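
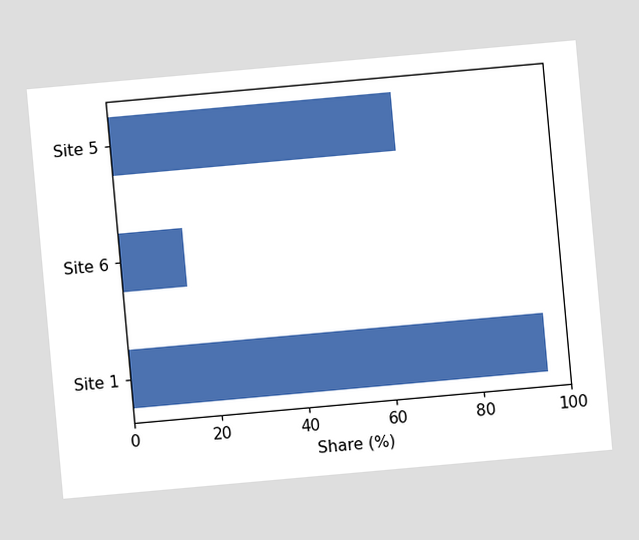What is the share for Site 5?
The chart is tilted about 5° counter-clockwise. Reading along the chart's x-axis, the Site 5 bar reaches 65%.

65%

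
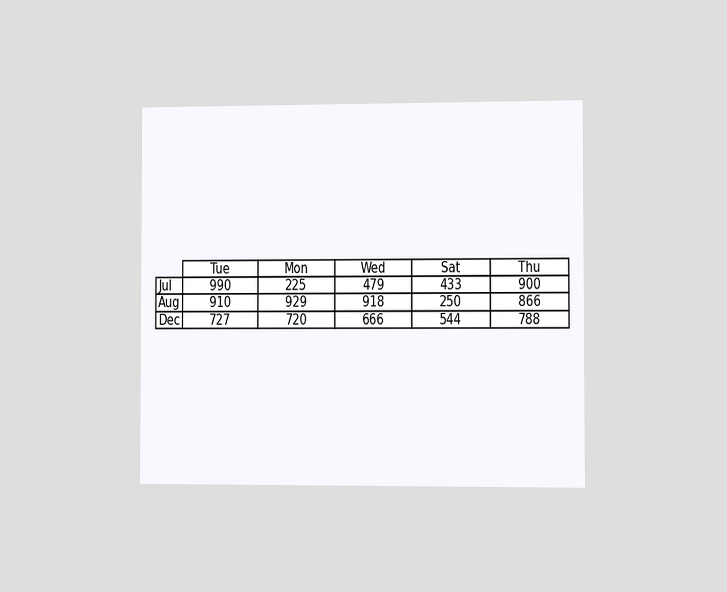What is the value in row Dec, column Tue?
The chart is viewed slightly from the right. The (Dec, Tue) cell reads 727.

727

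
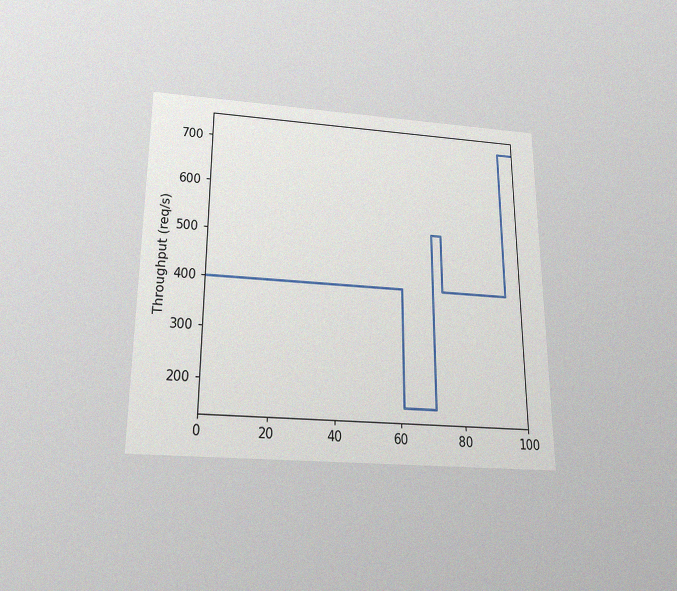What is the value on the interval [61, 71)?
160req/s

The chart is viewed slightly from below, with some photo noise. On [61, 71) the step sits at 160req/s.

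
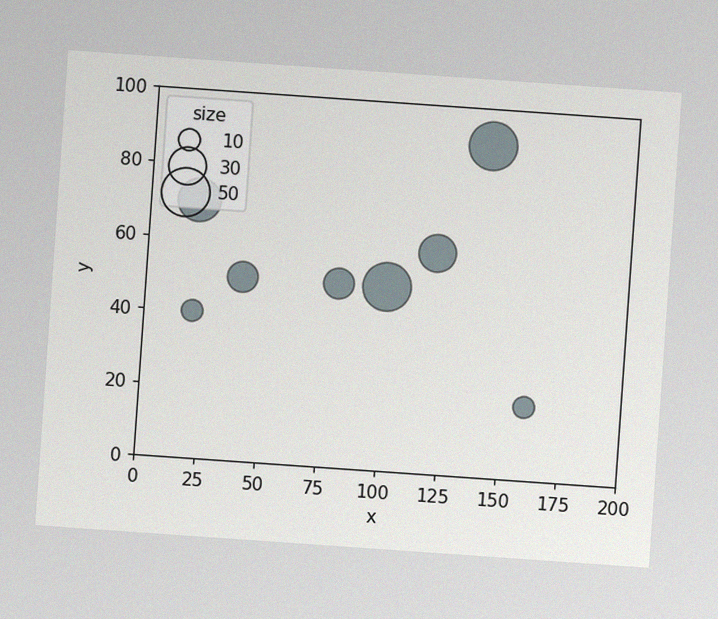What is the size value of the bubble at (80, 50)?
20

The chart is tilted about 4° clockwise, with some photo noise. Matching the bubble at (80, 50) against the size legend gives 20.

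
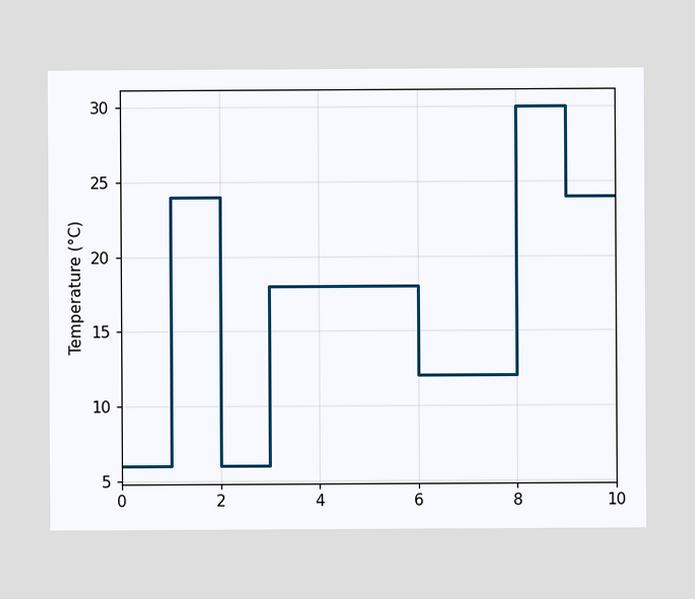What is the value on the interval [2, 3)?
On [2, 3) the step sits at 6°C.

6°C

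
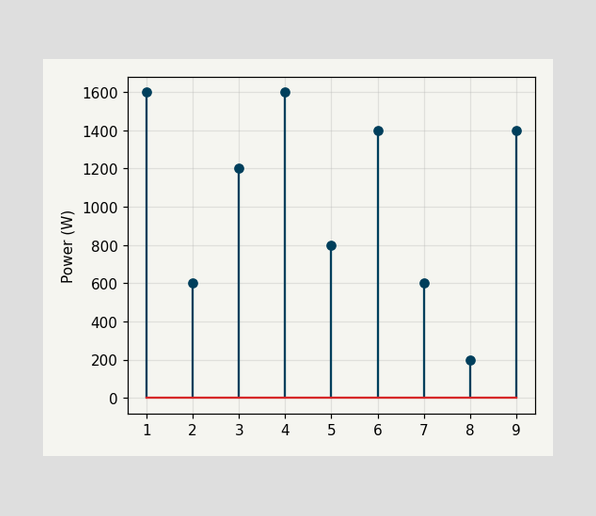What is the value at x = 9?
The stem at x=9 reaches 1400W.

1400W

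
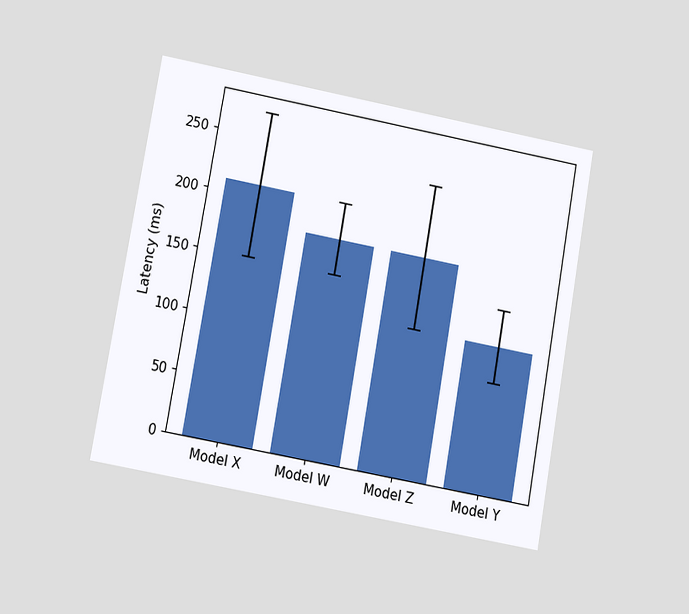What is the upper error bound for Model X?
270ms

The chart is tilted about 10° clockwise and viewed at a slight angle. The Model X bar's upper whisker reaches 270ms.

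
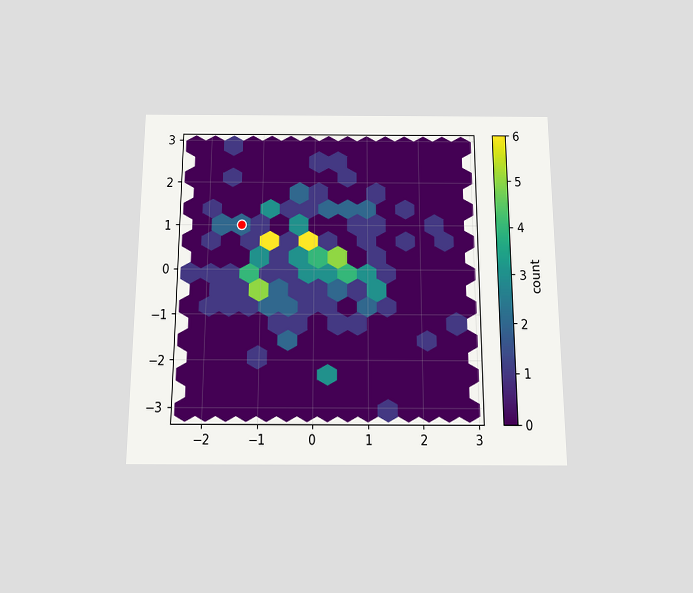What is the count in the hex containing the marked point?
2

The chart is viewed slightly from below. The marked hex reads 2 on the colorbar.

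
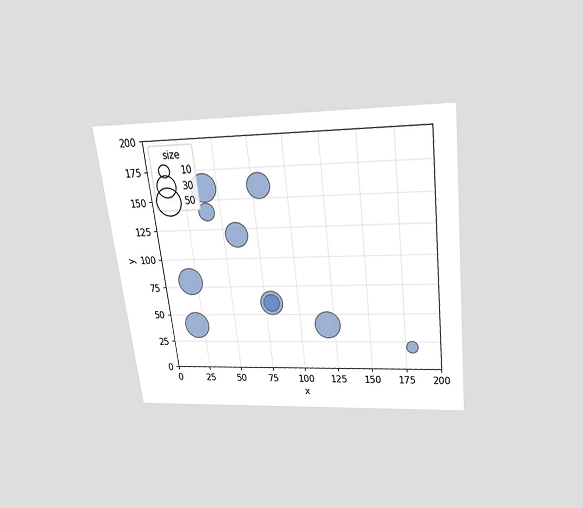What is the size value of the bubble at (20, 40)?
50

The chart is tilted about 7° counter-clockwise and viewed slightly from above. Matching the bubble at (20, 40) against the size legend gives 50.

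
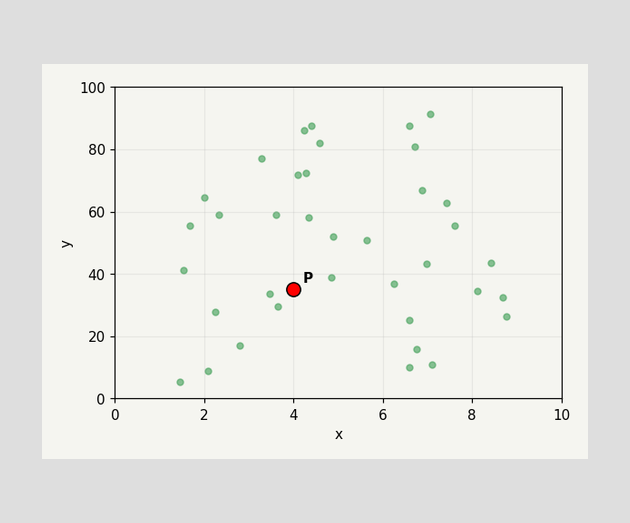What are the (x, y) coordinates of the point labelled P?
Following the gridlines from P to each axis, P sits at (4, 35).

(4, 35)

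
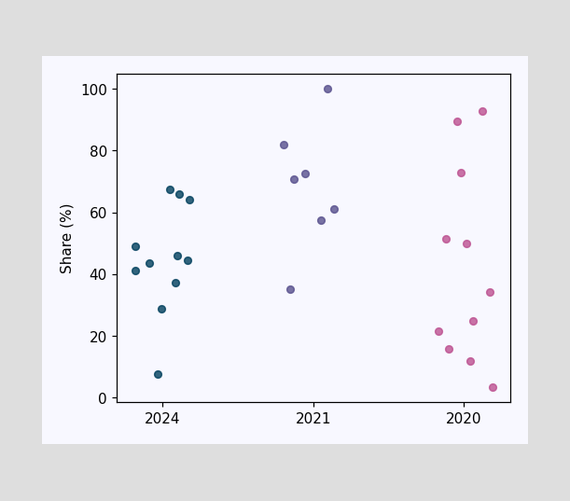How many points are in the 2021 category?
7

Counting the markers in the 2021 column gives 7.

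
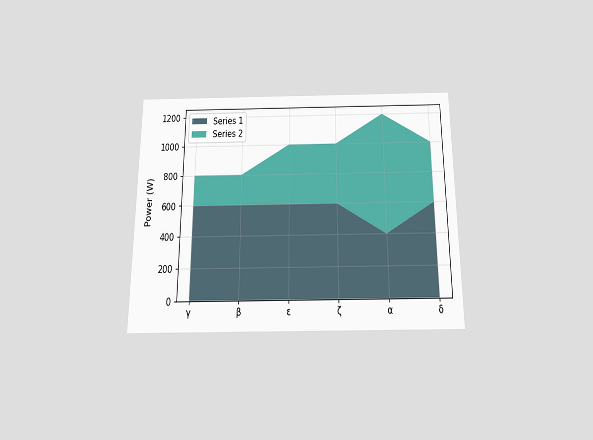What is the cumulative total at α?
The chart is viewed slightly from below. The stacked total at α reaches 1200W.

1200W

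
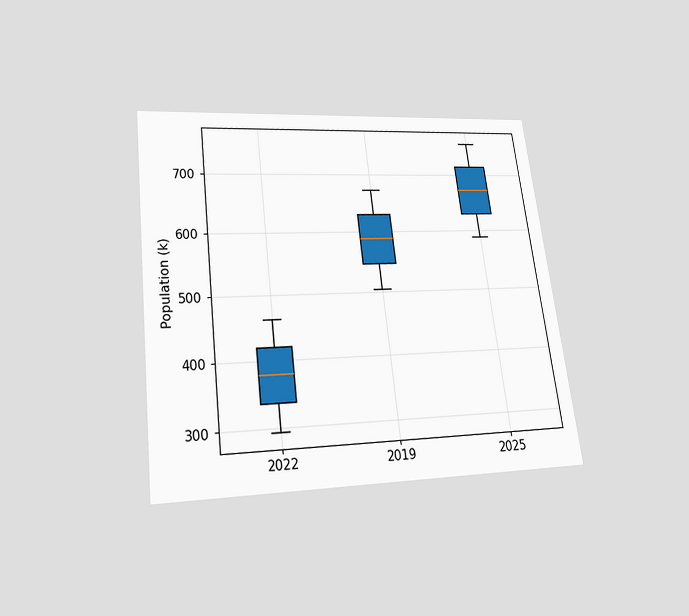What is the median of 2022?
The chart is tilted about 7° counter-clockwise and viewed slightly from below. The median line in the 2022 box sits at 378k.

378k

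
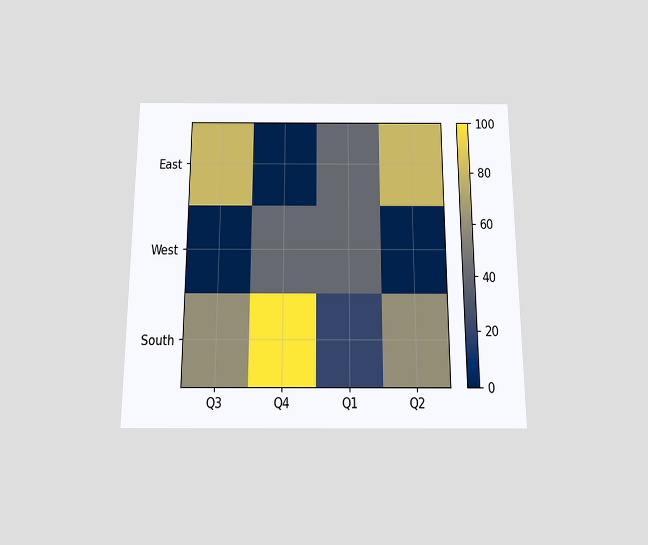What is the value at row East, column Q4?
The chart is viewed slightly from below. Matching cell (East, Q4) against the colorbar gives 0.

0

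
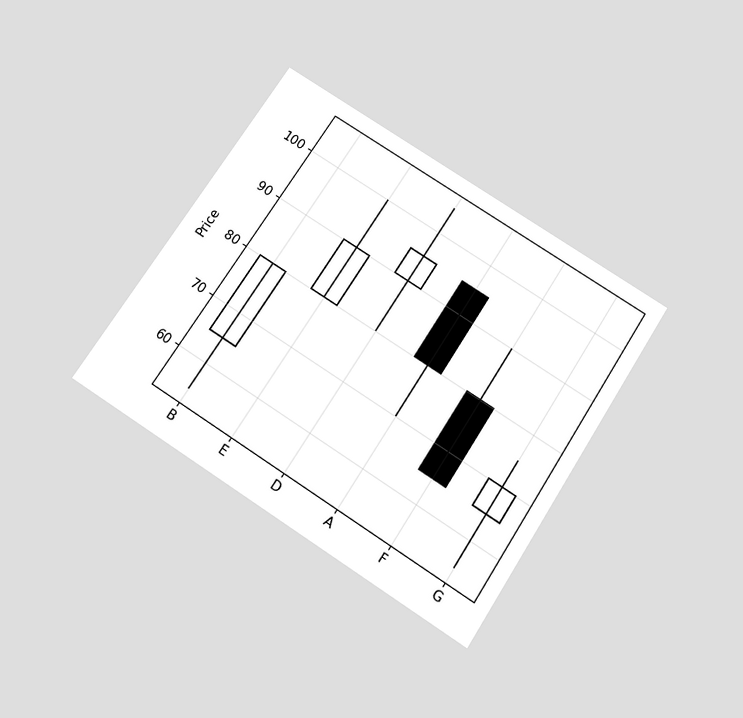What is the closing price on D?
The chart is tilted about 33° clockwise and viewed slightly from below. The D candle closes at 95.

95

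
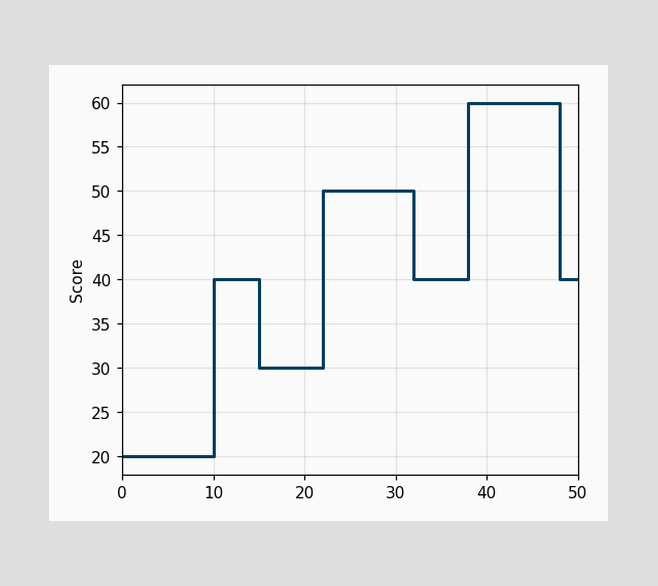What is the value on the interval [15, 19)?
On [15, 19) the step sits at 30.

30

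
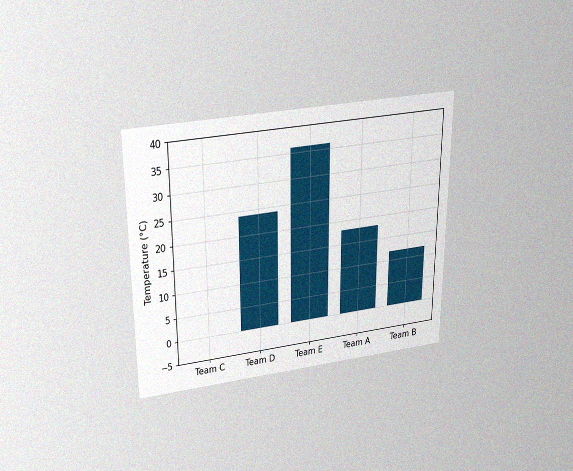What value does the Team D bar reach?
24°C

The chart is viewed slightly from above, with some photo noise. Reading along the chart's y-axis, the Team D bar reaches 24°C.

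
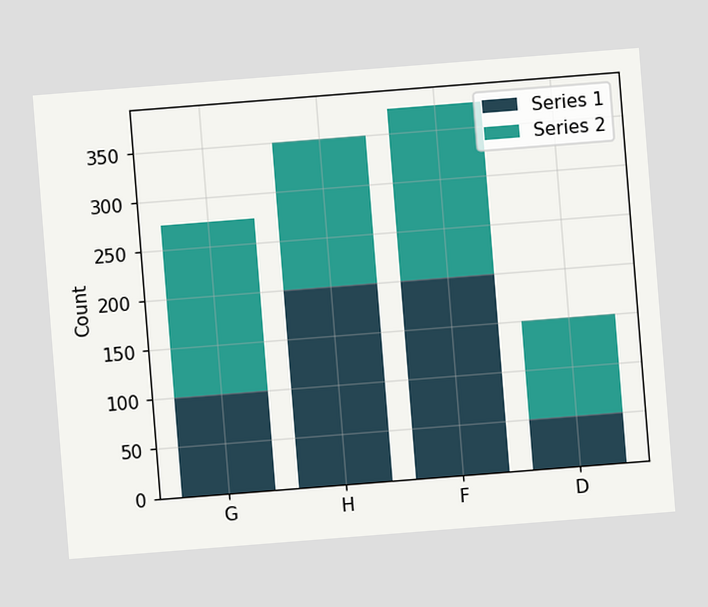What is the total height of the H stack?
The chart is tilted about 4° counter-clockwise. The H stack's top reaches 350 on the y-axis.

350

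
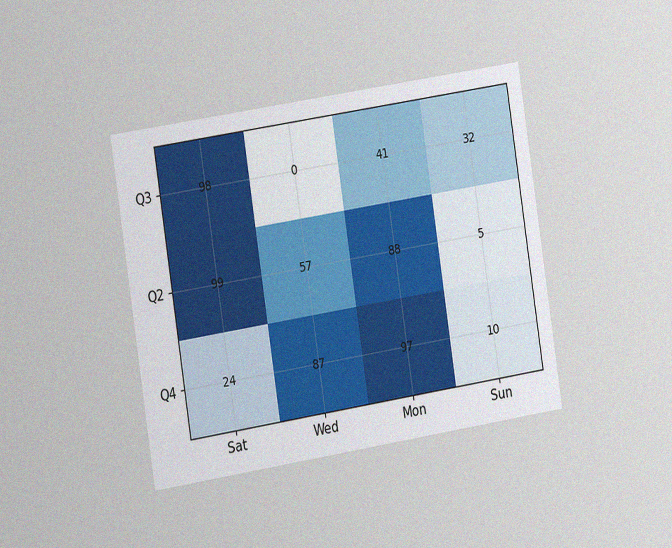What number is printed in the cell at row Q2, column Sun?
5

The chart is tilted about 9° counter-clockwise and viewed slightly from the left, with some photo noise. The (Q2, Sun) cell reads 5.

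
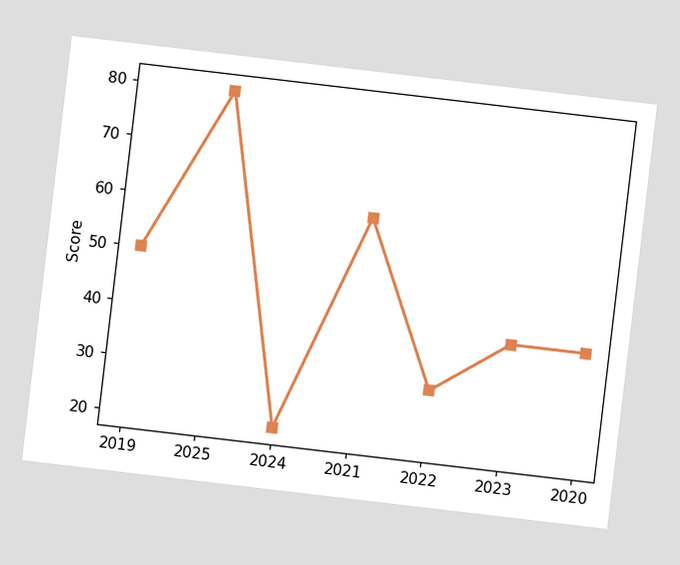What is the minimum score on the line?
20

The chart is tilted about 7° clockwise. The lowest point is at 2024, and reading across to the y-axis gives 20.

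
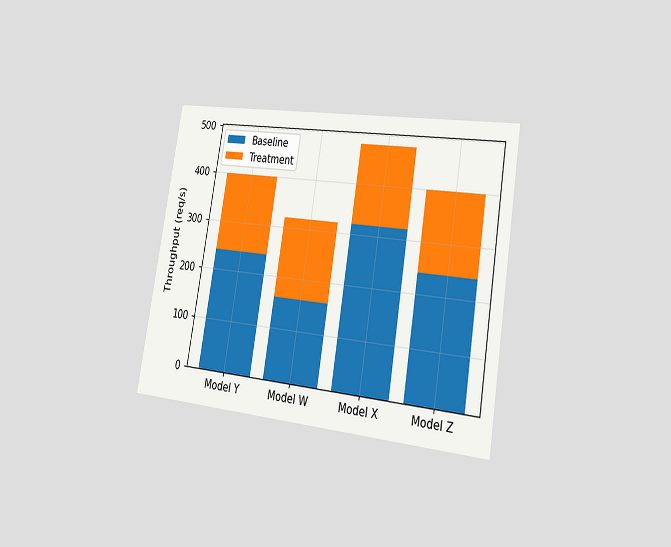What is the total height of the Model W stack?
320req/s

The chart is tilted about 9° clockwise and viewed slightly from the right. The Model W stack's top reaches 320req/s on the y-axis.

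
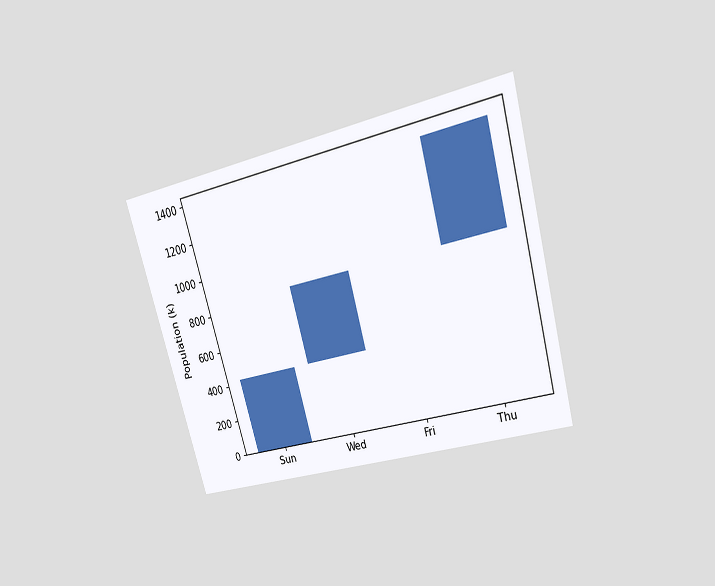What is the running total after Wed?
The chart is tilted about 16° counter-clockwise and viewed at a slight angle. After Wed the running total reaches 848k.

848k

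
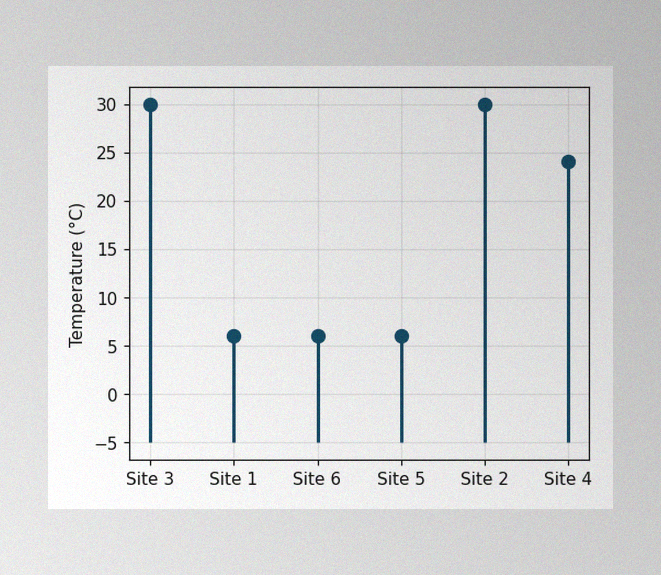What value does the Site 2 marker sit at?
The image has some photo noise and uneven lighting. The Site 2 marker sits at 30°C.

30°C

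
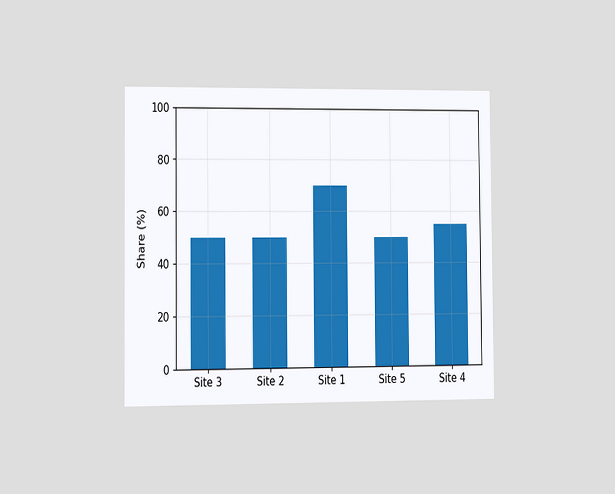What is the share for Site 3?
50%

The chart is viewed slightly from the left. Reading along the chart's y-axis, the Site 3 bar reaches 50%.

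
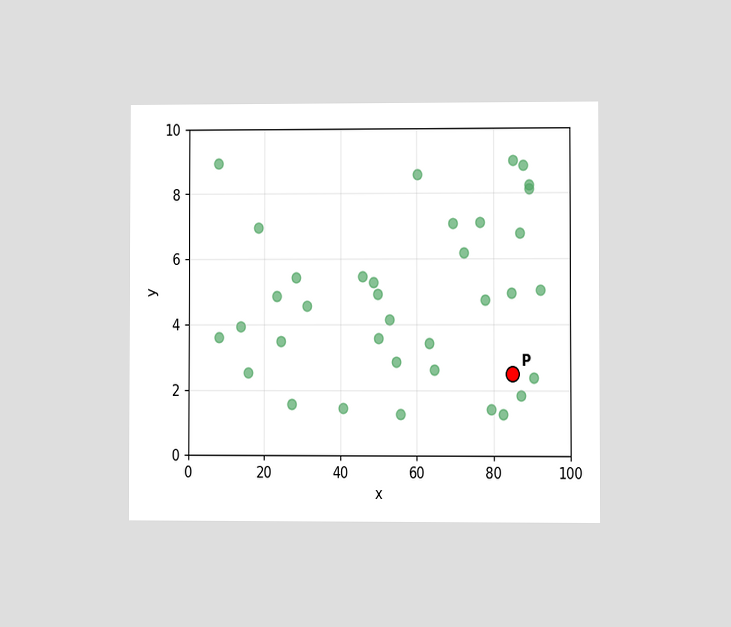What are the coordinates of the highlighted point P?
(85, 2.5)

The chart is viewed at a slight angle. Following the gridlines from P to each axis, P sits at (85, 2.5).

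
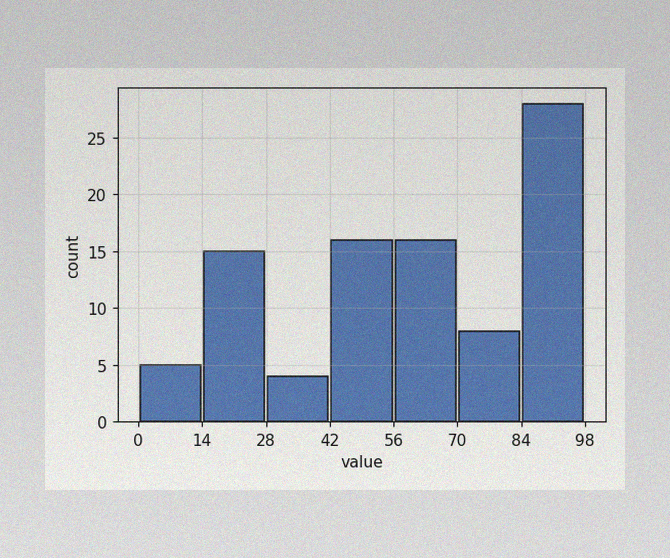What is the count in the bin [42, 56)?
16

The image has some photo noise and uneven lighting. The [42, 56) bin has height 16.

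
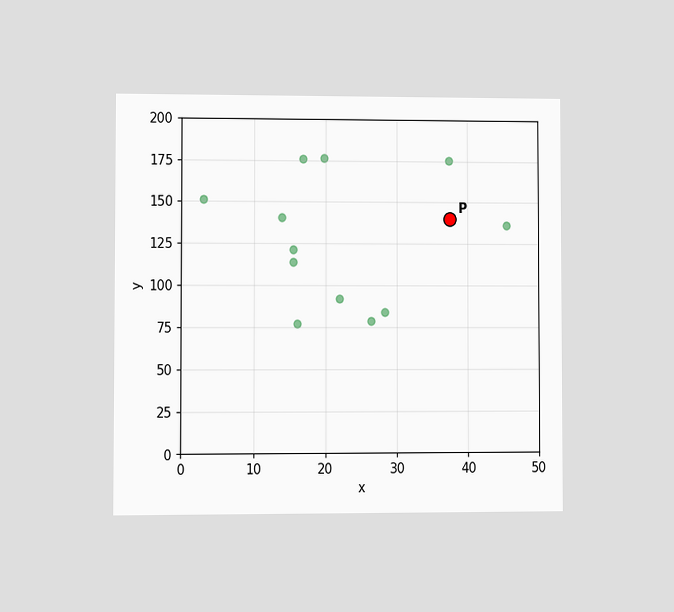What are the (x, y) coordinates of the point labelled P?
The chart is viewed at a slight angle. Following the gridlines from P to each axis, P sits at (37.5, 140).

(37.5, 140)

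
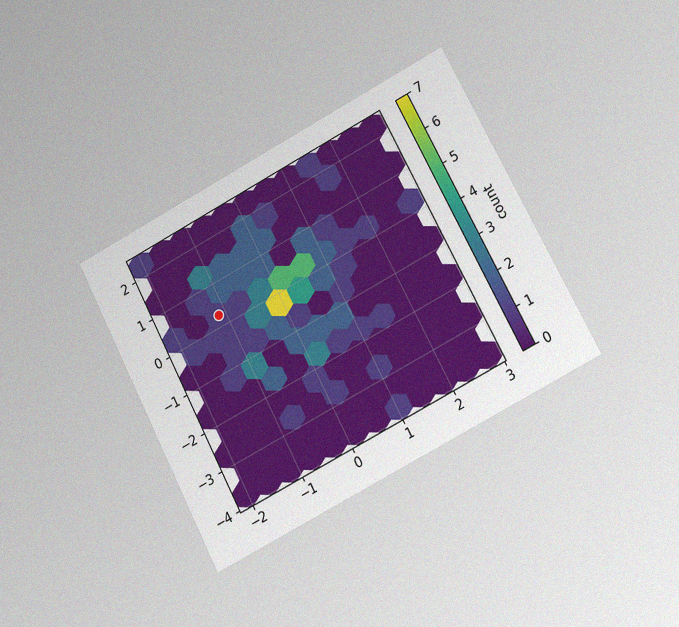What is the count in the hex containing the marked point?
The chart is tilted about 28° counter-clockwise and viewed at a slight angle, with some photo noise. The marked hex reads 1 on the colorbar.

1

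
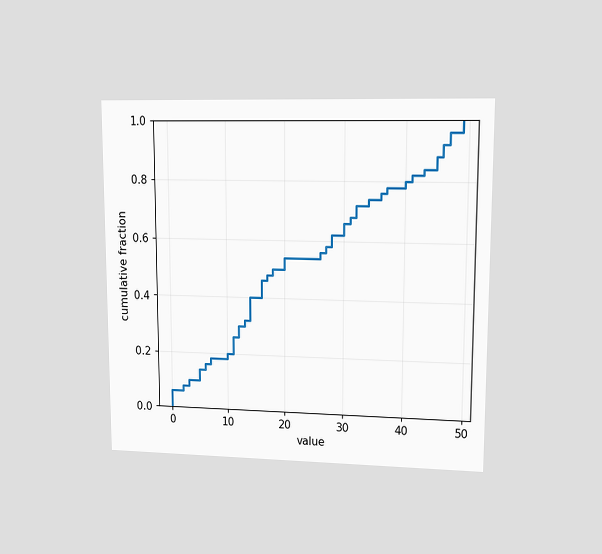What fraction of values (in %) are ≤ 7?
The chart is viewed at a slight angle. At x=7 the ECDF step is at 18%.

18%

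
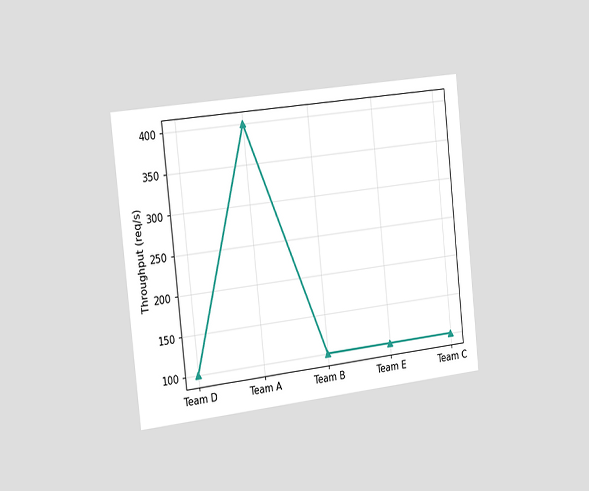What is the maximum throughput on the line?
The chart is tilted about 6° counter-clockwise and viewed slightly from the left. The highest point is at Team A, and reading across to the y-axis gives 400req/s.

400req/s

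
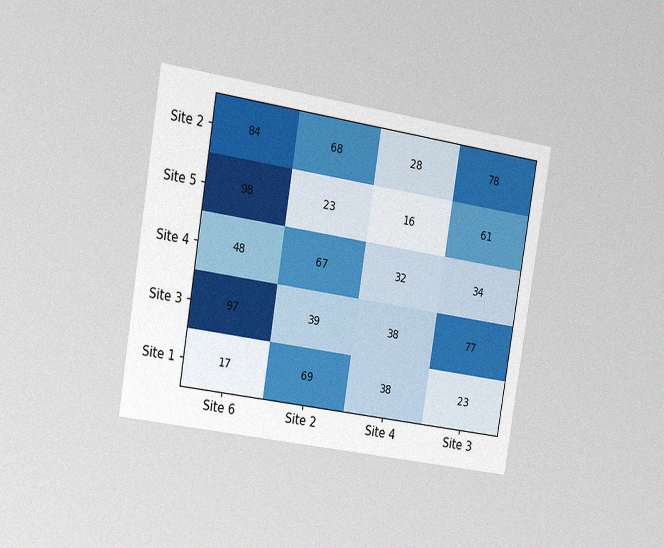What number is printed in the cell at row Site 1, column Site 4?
The chart is tilted about 9° clockwise and viewed slightly from the left, with some photo noise. The (Site 1, Site 4) cell reads 38.

38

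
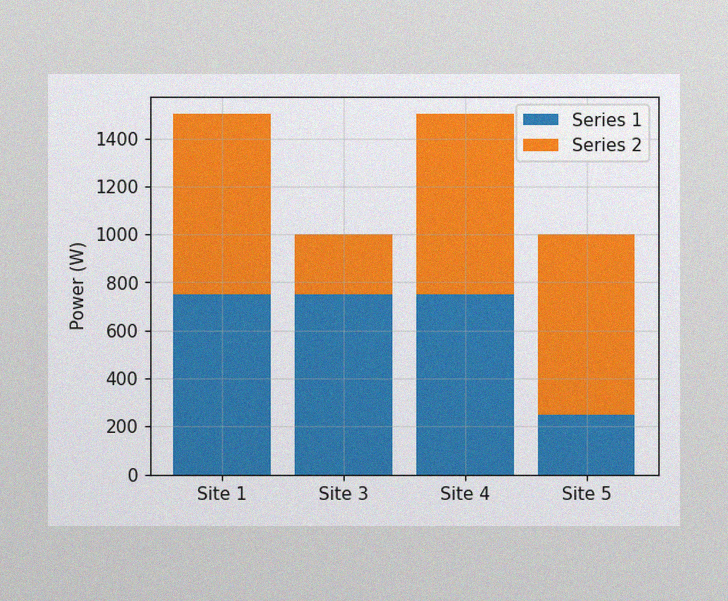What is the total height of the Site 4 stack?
The image has some photo noise and uneven lighting. The Site 4 stack's top reaches 1500W on the y-axis.

1500W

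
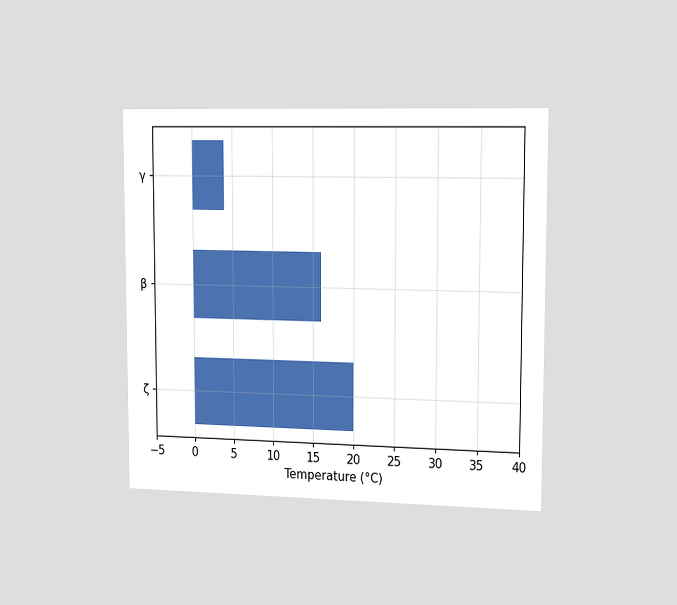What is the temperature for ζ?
The chart is viewed slightly from the right. Reading along the chart's x-axis, the ζ bar reaches 20°C.

20°C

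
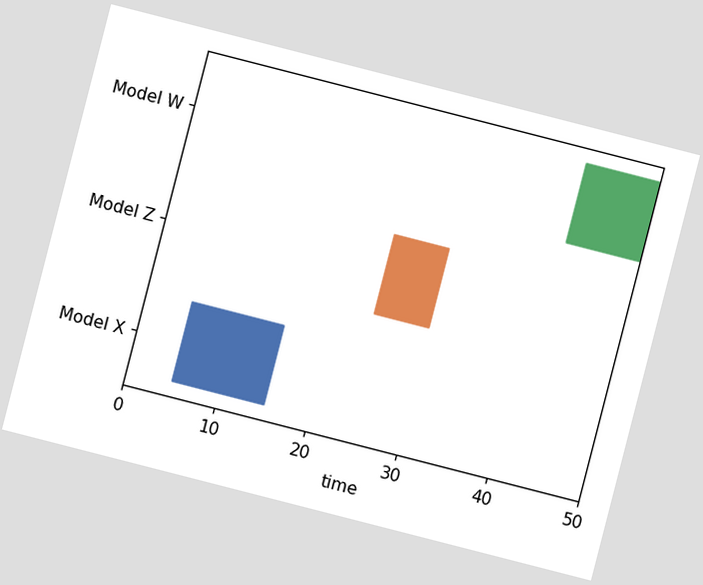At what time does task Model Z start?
24

The chart is tilted about 14° clockwise. The Model Z bar begins at t=24.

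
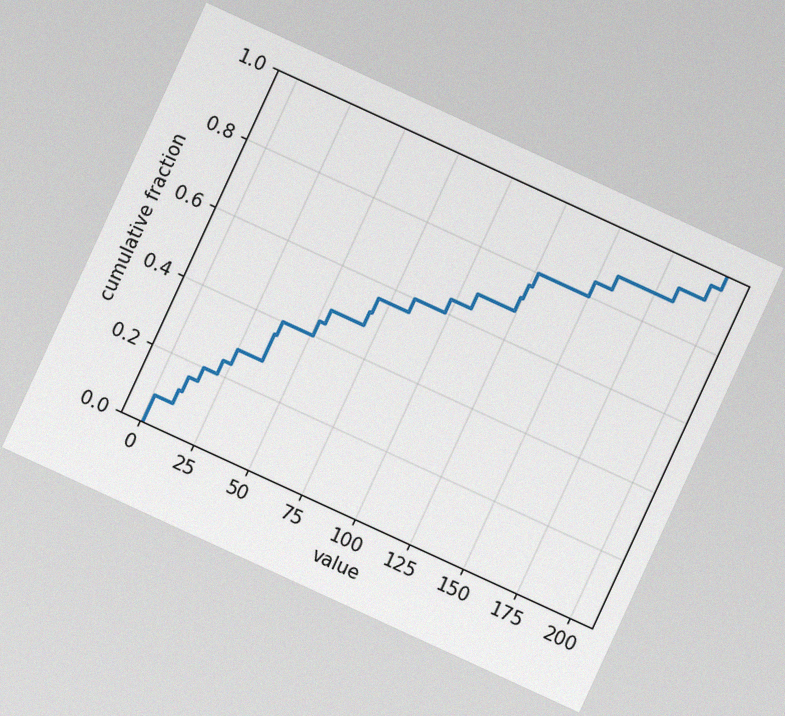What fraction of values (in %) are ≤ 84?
60%

The chart is tilted about 25° clockwise, with some photo noise. At x=84 the ECDF step is at 60%.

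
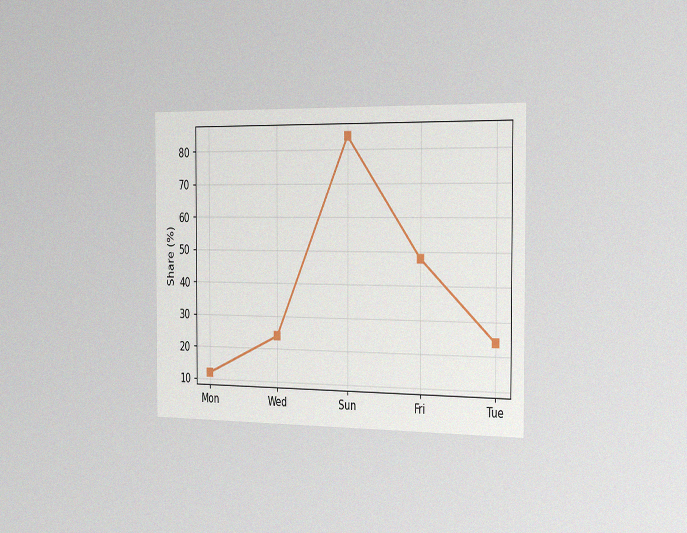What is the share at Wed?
The chart is viewed slightly from the right, with some photo noise. At Wed, the line is at 24%.

24%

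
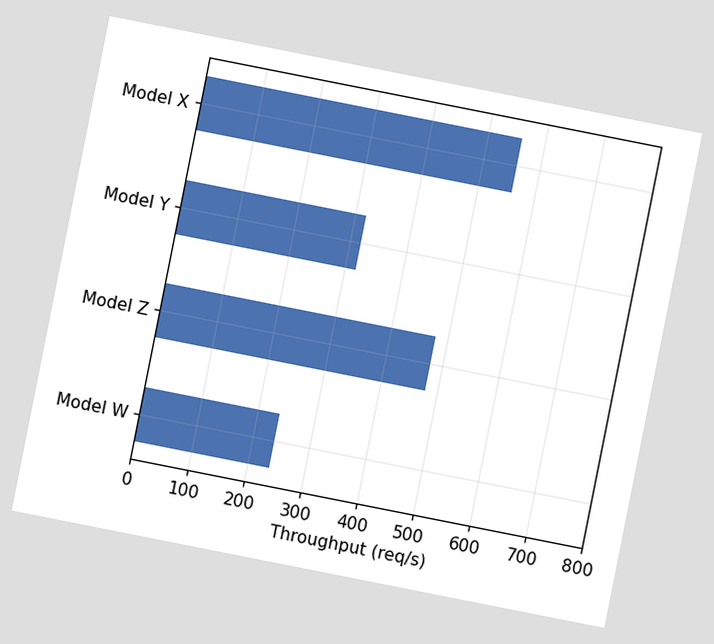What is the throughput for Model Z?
480req/s

The chart is tilted about 11° clockwise. Reading along the chart's x-axis, the Model Z bar reaches 480req/s.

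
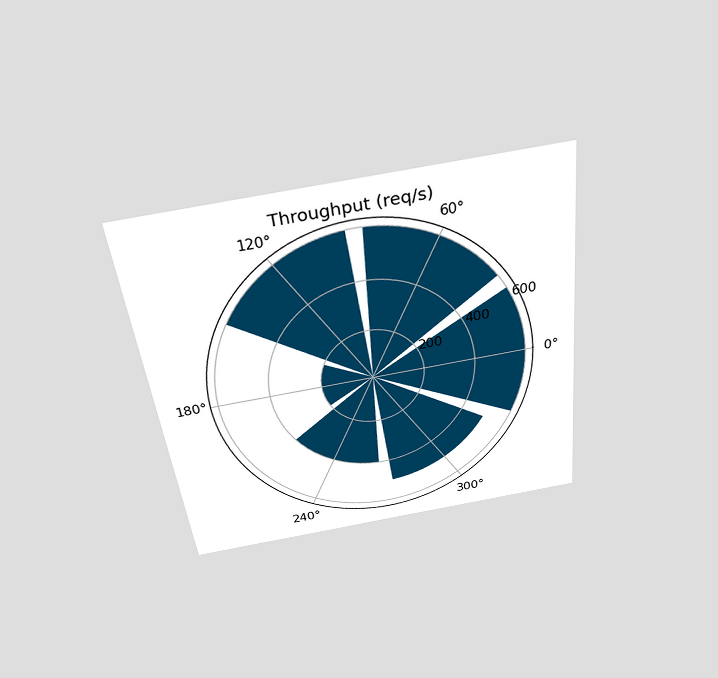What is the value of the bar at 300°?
The chart is tilted about 7° counter-clockwise and viewed slightly from above. The bar at 300° reaches 500req/s on the radial axis.

500req/s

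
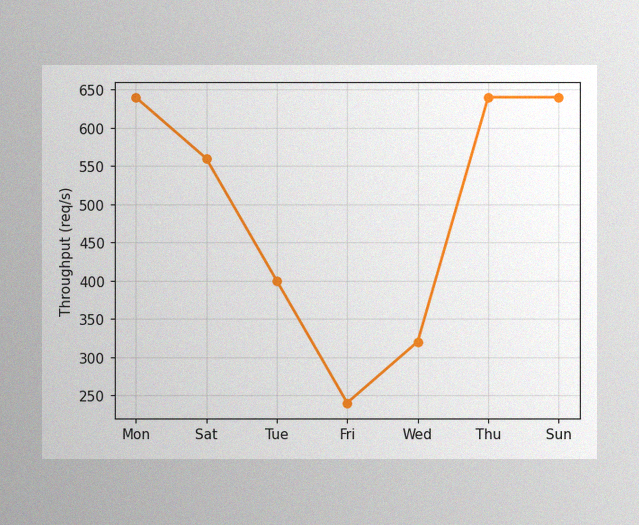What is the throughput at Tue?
The image has some photo noise and uneven lighting. At Tue, the line is at 400req/s.

400req/s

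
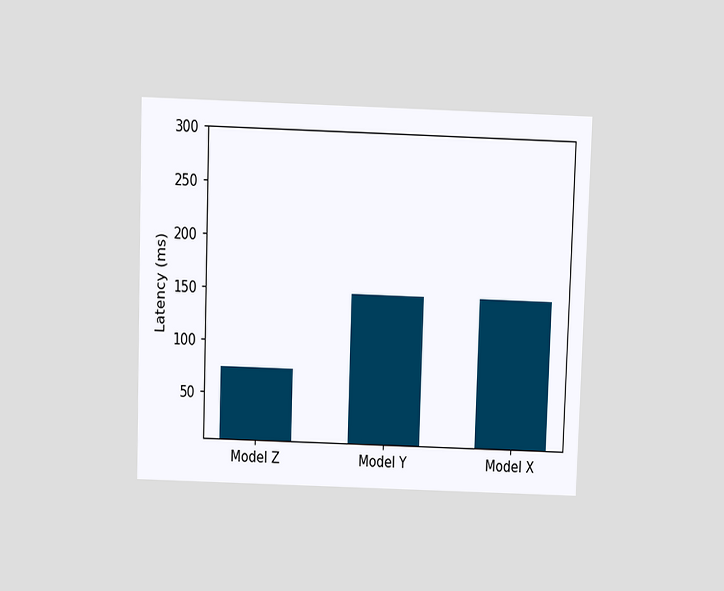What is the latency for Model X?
148ms

The chart is viewed slightly from above. Reading along the chart's y-axis, the Model X bar reaches 148ms.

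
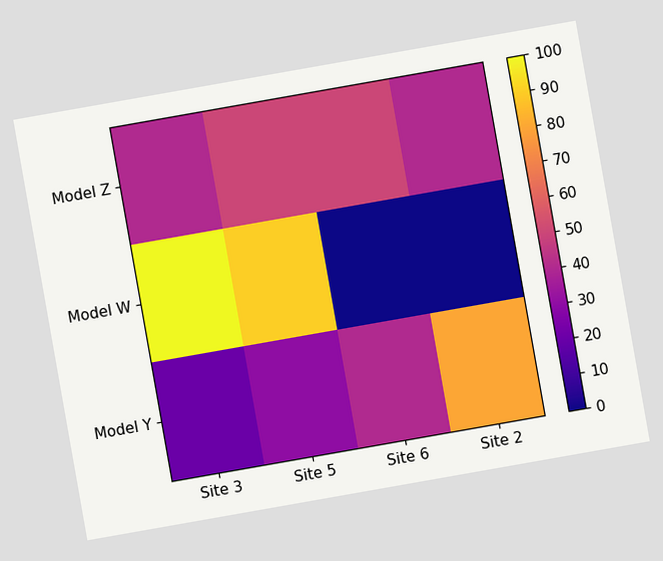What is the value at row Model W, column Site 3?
100

The chart is tilted about 10° counter-clockwise. Matching cell (Model W, Site 3) against the colorbar gives 100.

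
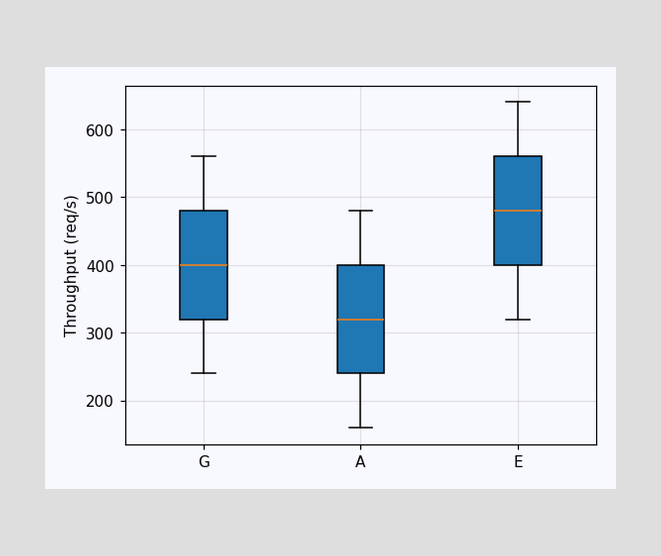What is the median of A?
320req/s

The median line in the A box sits at 320req/s.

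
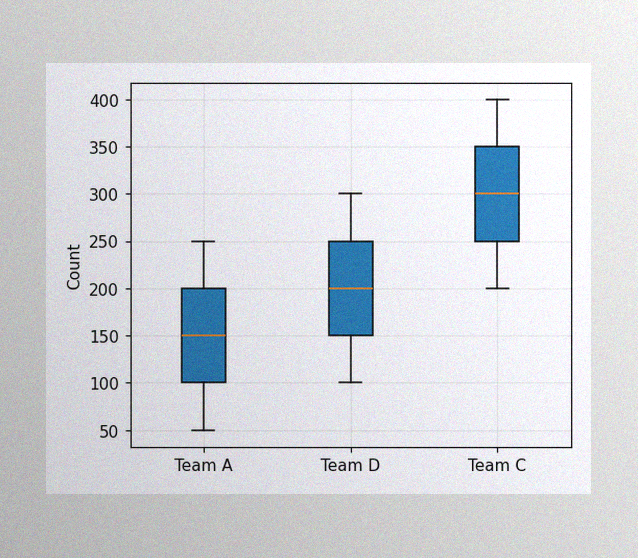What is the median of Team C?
300

The image has some photo noise and uneven lighting. The median line in the Team C box sits at 300.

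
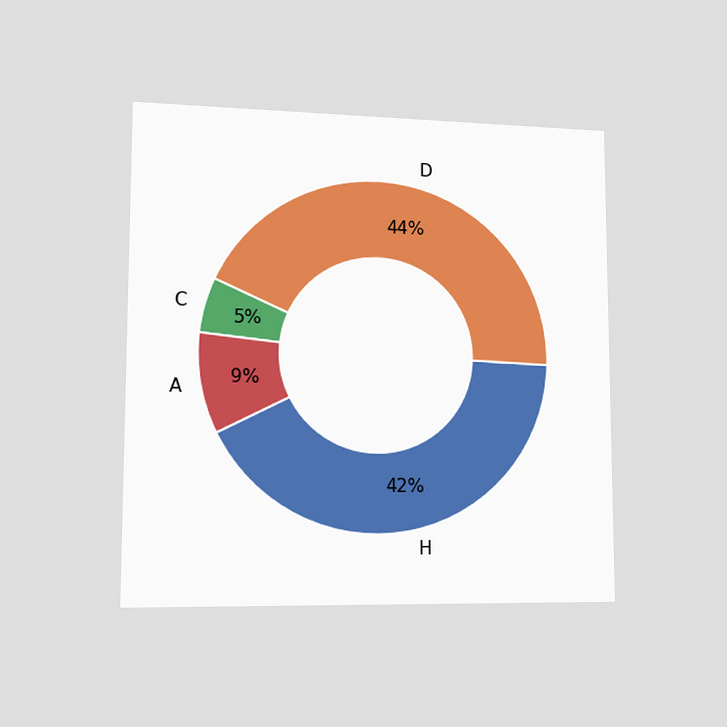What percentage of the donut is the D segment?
44%

The chart is viewed slightly from the left. The D segment takes up 44% of the ring.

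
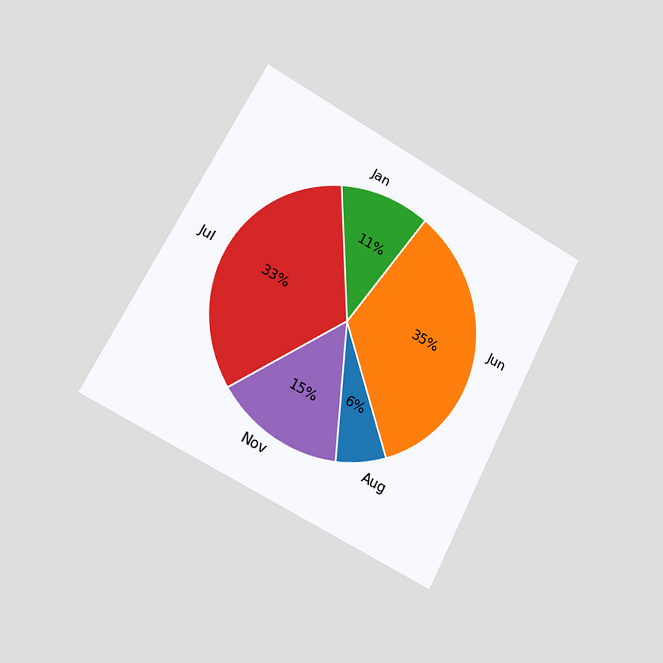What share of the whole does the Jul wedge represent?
33%

The chart is tilted about 27° clockwise and viewed slightly from the left. The Jul slice takes up 33% of the pie.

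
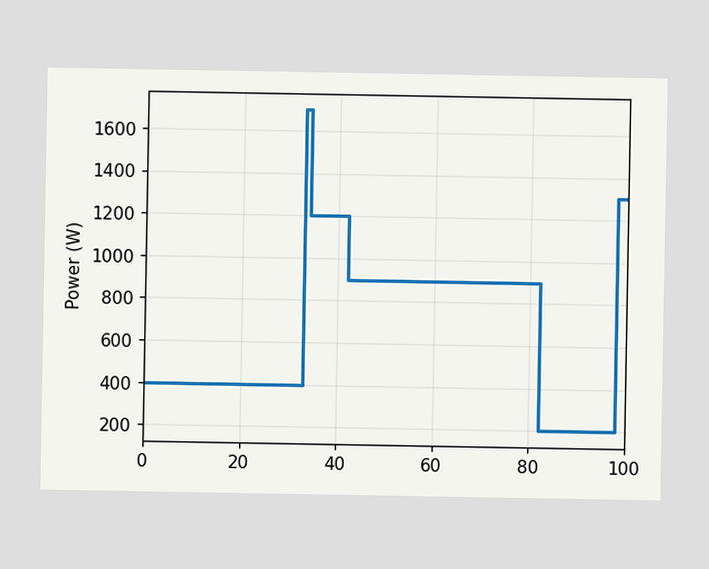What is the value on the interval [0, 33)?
400W

On [0, 33) the step sits at 400W.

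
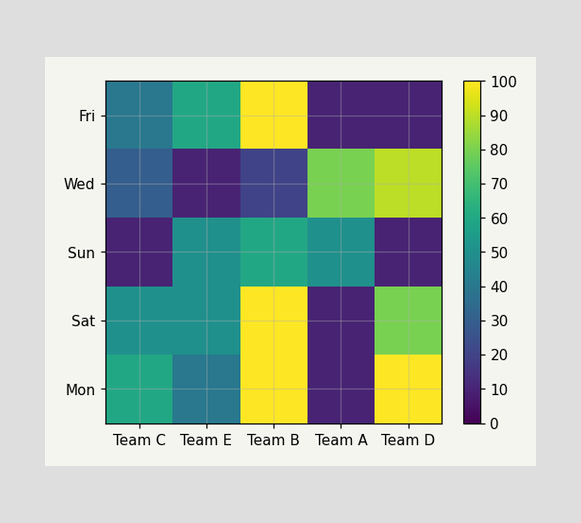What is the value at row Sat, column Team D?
80

Matching cell (Sat, Team D) against the colorbar gives 80.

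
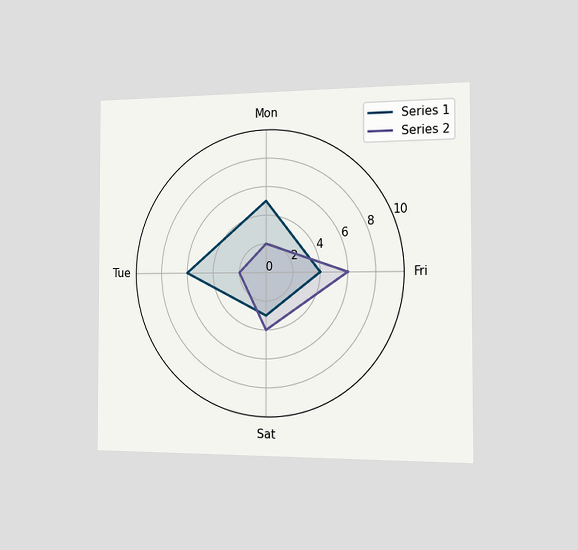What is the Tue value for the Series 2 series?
The chart is viewed slightly from the right. On the Tue axis, Series 2 reaches 2.

2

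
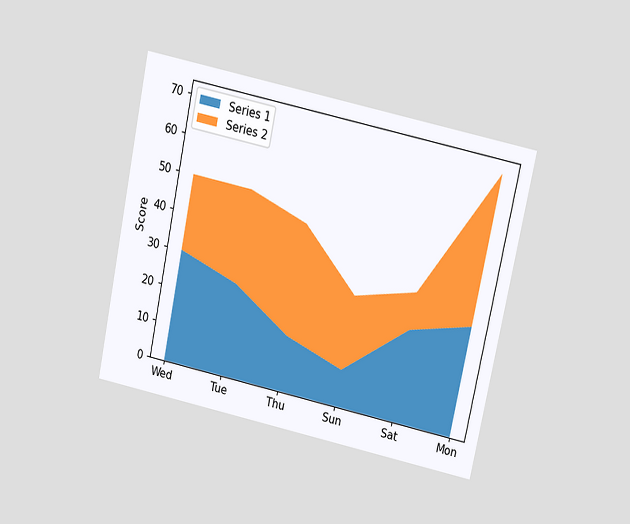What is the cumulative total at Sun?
The chart is tilted about 12° clockwise and viewed slightly from above. The stacked total at Sun reaches 30.

30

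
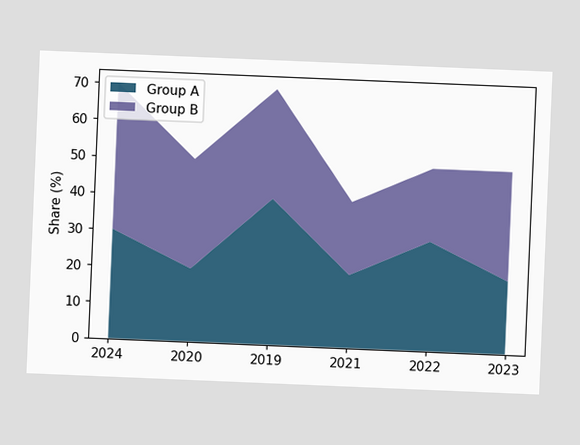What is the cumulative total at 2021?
The chart is tilted about 2° clockwise. The stacked total at 2021 reaches 40%.

40%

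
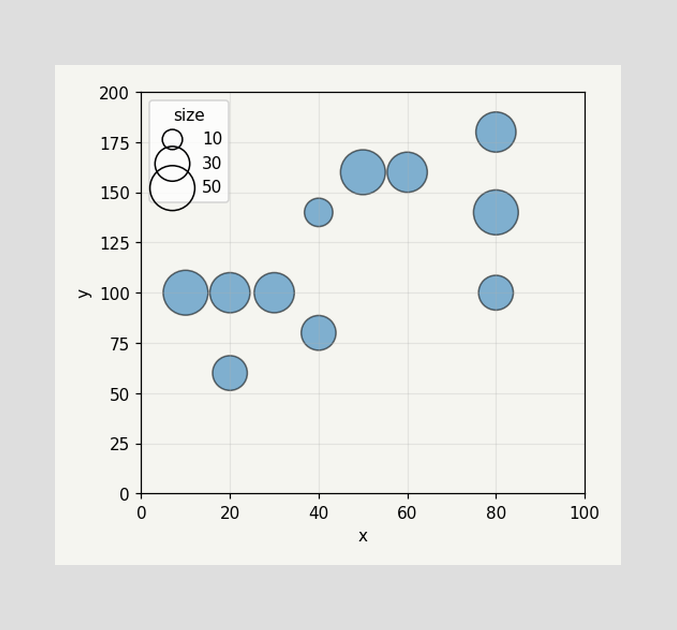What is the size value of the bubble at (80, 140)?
Matching the bubble at (80, 140) against the size legend gives 50.

50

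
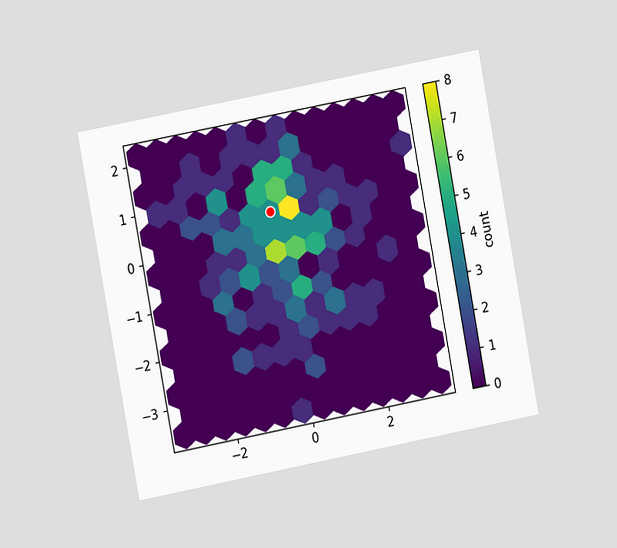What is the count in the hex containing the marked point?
The chart is tilted about 11° counter-clockwise and viewed at a slight angle. The marked hex reads 4 on the colorbar.

4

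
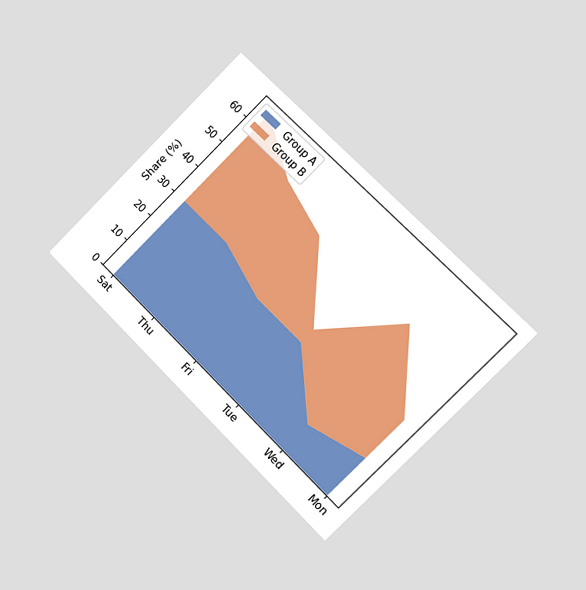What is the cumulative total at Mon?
The chart is tilted about 45° clockwise and viewed slightly from the right. The stacked total at Mon reaches 30%.

30%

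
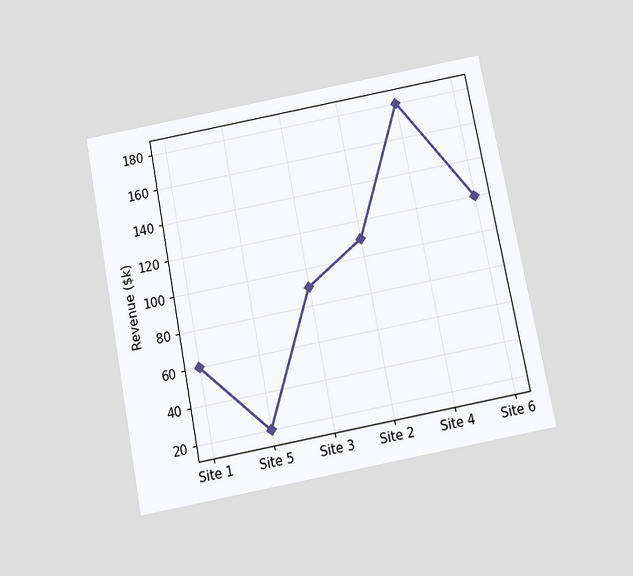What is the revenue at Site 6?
$120k

The chart is tilted about 11° counter-clockwise and viewed slightly from below. At Site 6, the line is at $120k.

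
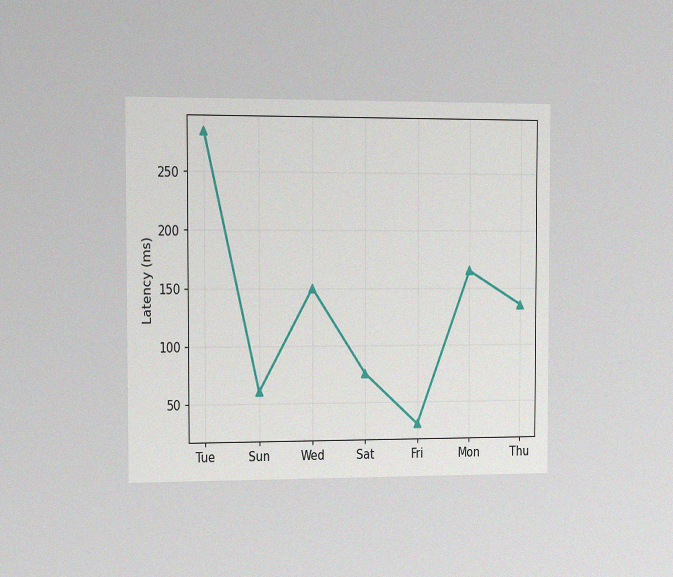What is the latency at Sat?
75ms

The chart is viewed at a slight angle, with some photo noise. At Sat, the line is at 75ms.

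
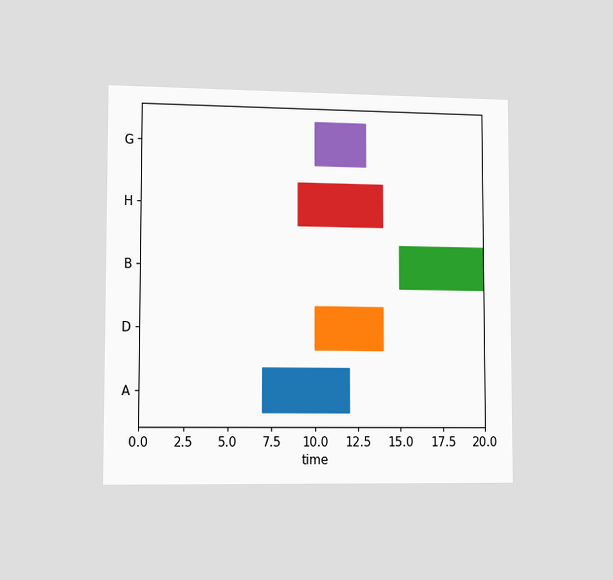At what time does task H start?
The chart is viewed slightly from the left. The H bar begins at t=9.

9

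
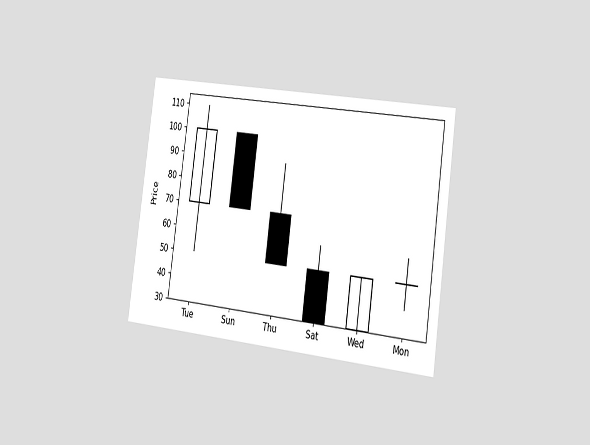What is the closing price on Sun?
The chart is tilted about 8° clockwise and viewed slightly from the right. The Sun candle closes at 70.

70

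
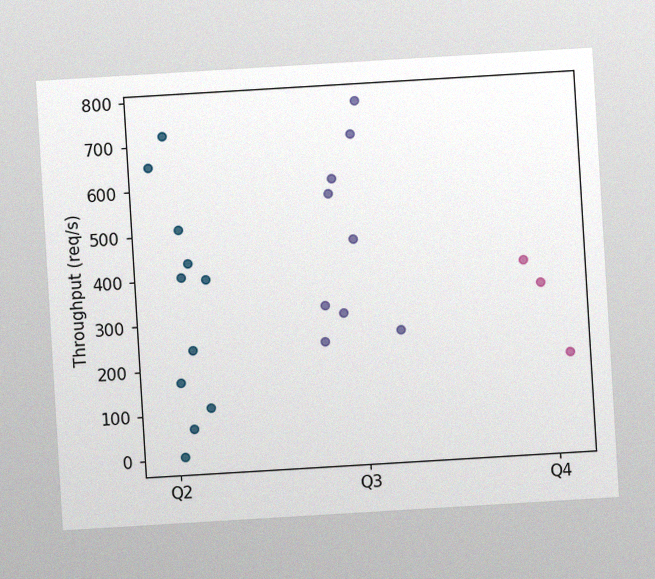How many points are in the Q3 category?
9

The chart is tilted about 3° counter-clockwise, with some photo noise. Counting the markers in the Q3 column gives 9.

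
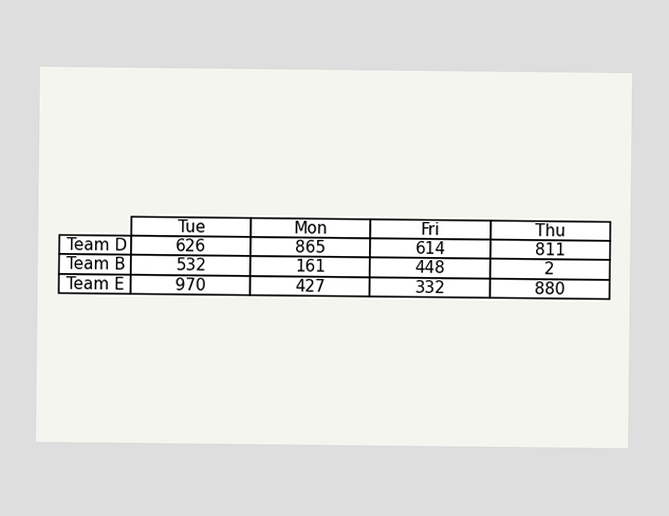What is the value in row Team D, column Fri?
614

The (Team D, Fri) cell reads 614.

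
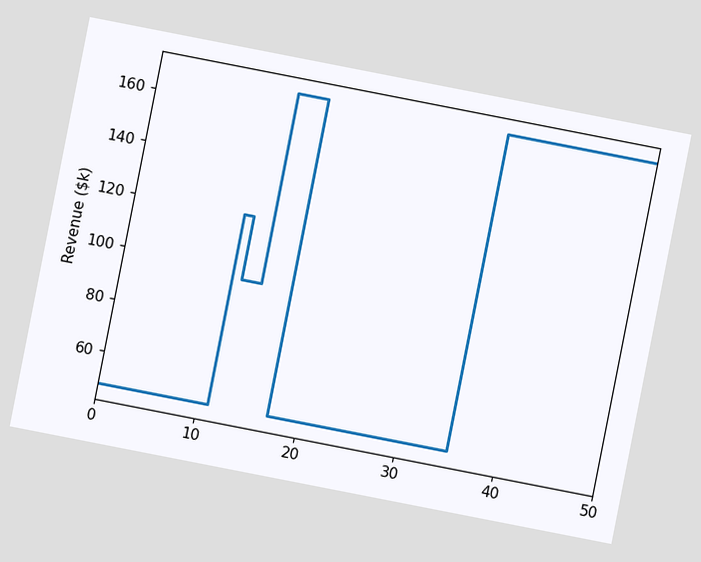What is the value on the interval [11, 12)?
$120k

The chart is tilted about 11° clockwise. On [11, 12) the step sits at $120k.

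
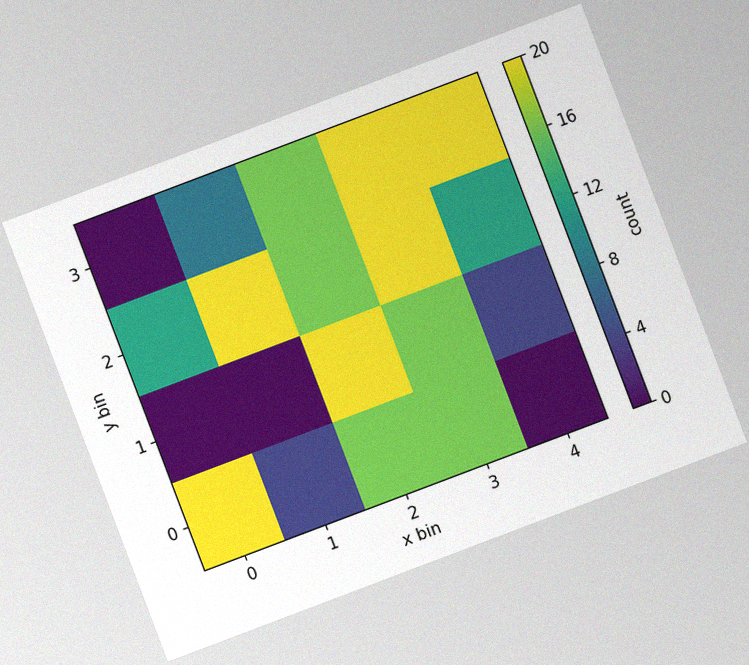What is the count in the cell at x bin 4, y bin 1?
The chart is tilted about 21° counter-clockwise, with some photo noise. Matching the cell (4, 1) against the colorbar gives 4.

4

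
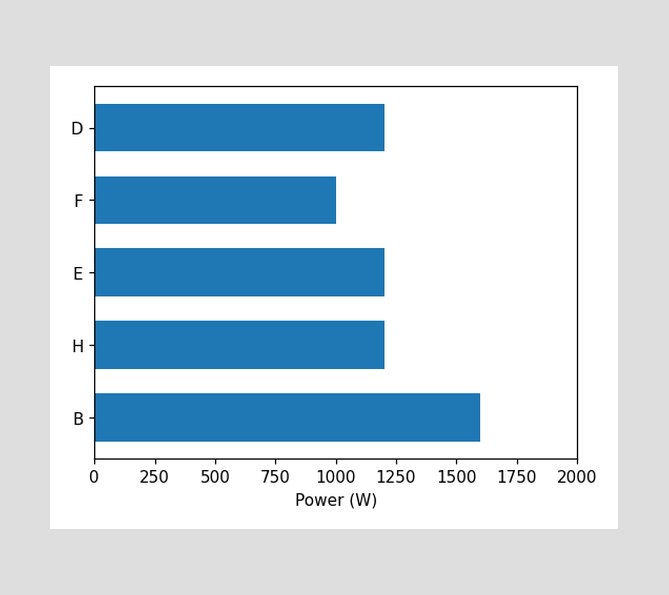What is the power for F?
1000W

Reading along the chart's x-axis, the F bar reaches 1000W.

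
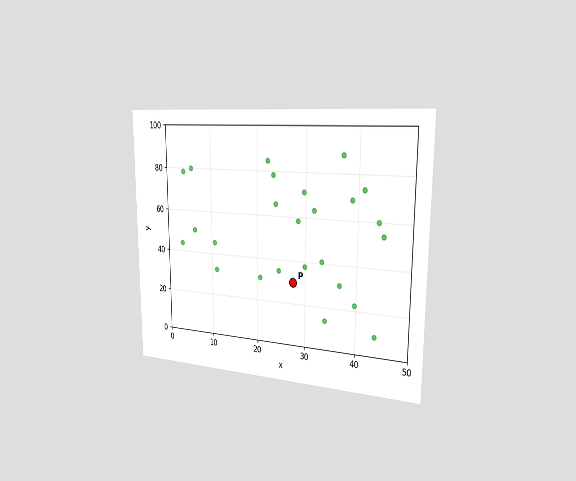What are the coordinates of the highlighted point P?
The chart is viewed slightly from the right. Following the gridlines from P to each axis, P sits at (27.5, 30).

(27.5, 30)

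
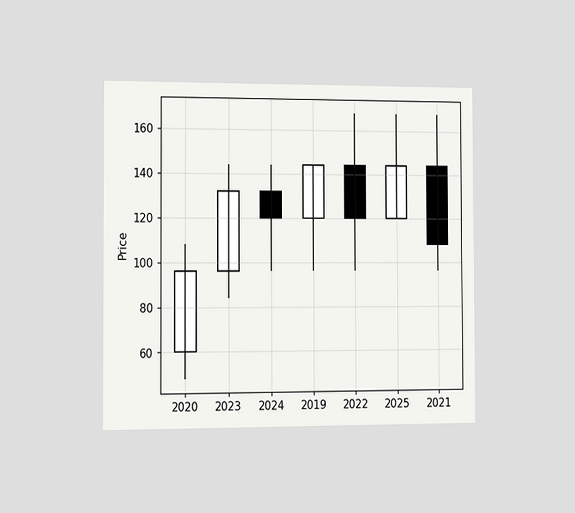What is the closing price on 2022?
120

The chart is viewed slightly from the left. The 2022 candle closes at 120.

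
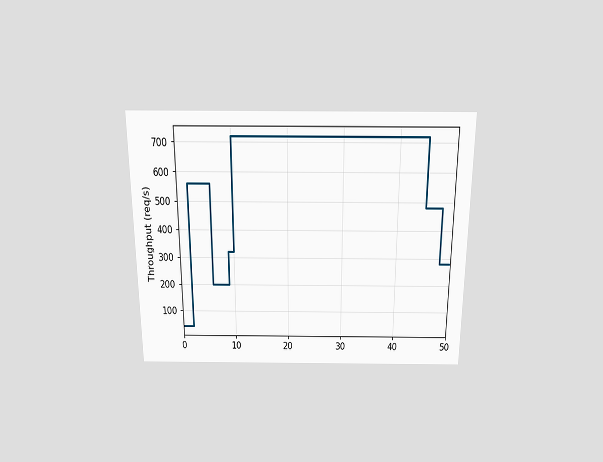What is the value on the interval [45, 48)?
480req/s

The chart is viewed slightly from above. On [45, 48) the step sits at 480req/s.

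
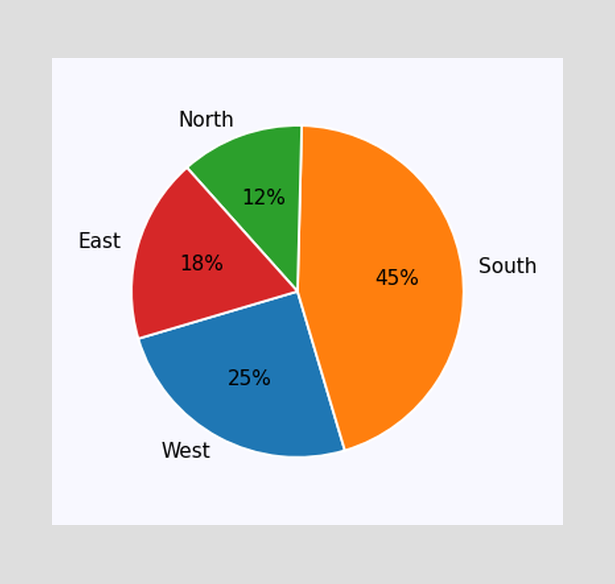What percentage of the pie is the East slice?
18%

The East slice takes up 18% of the pie.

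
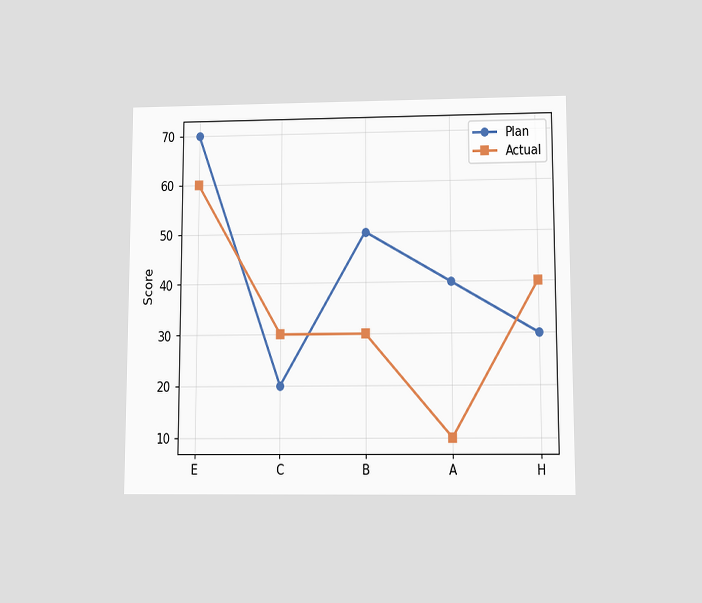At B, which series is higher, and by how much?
Plan, by 20

The chart is viewed slightly from below. At B, Plan sits above the other line by 20.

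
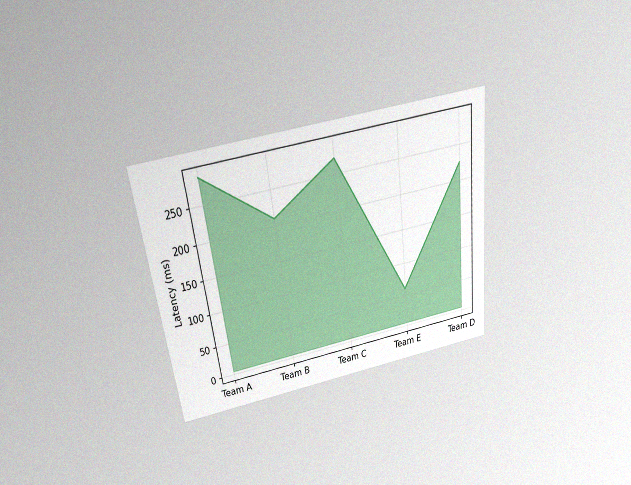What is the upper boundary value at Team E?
60ms

The chart is tilted about 7° counter-clockwise and viewed slightly from above, with some photo noise. At Team E the upper boundary is at 60ms.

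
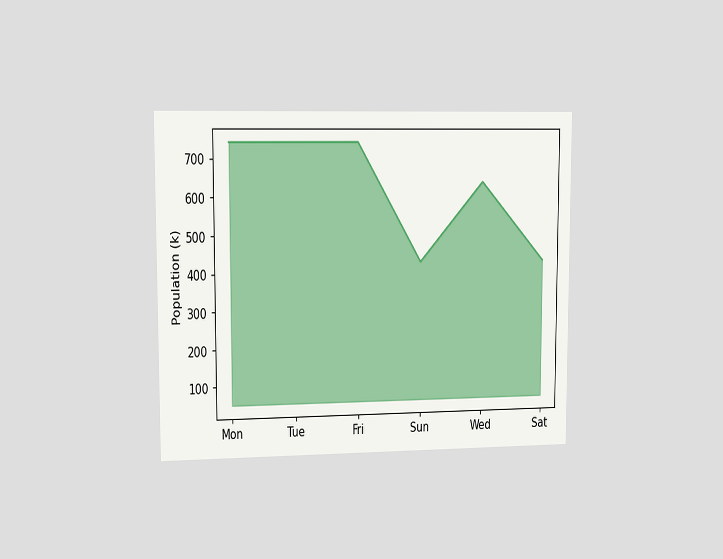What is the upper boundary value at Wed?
The chart is viewed slightly from the left. At Wed the upper boundary is at 636k.

636k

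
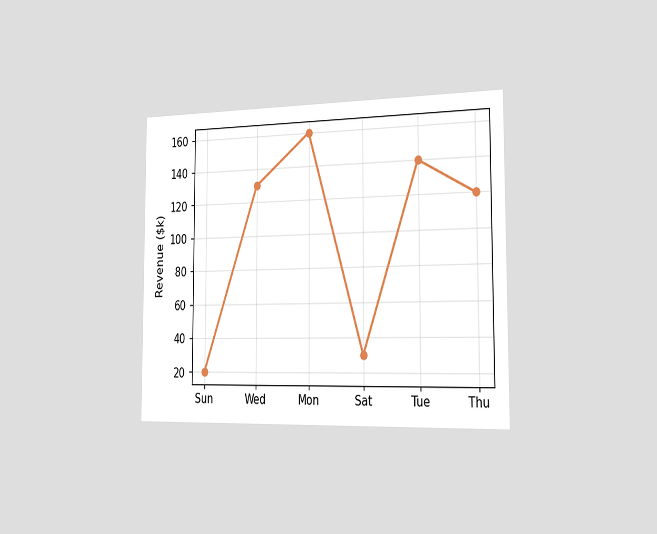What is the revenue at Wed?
The chart is viewed slightly from the right. At Wed, the line is at $130k.

$130k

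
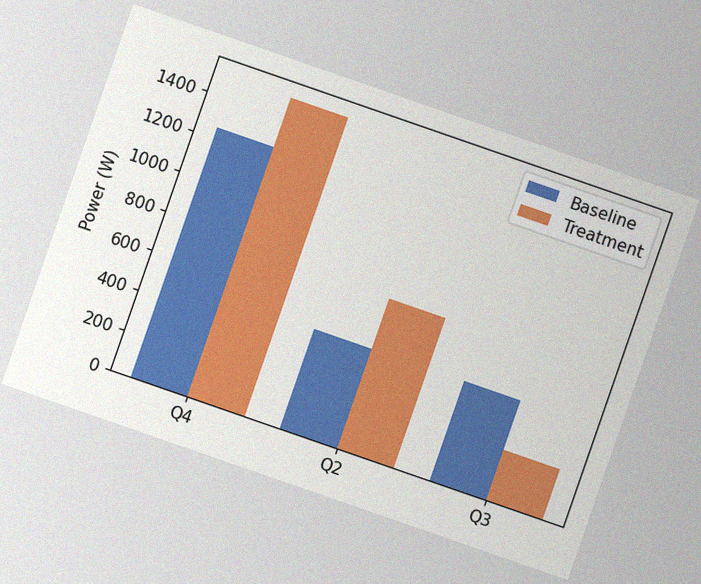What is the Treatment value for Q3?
250W

The chart is tilted about 19° clockwise, with some photo noise. The Treatment bar at Q3 reaches 250W on the y-axis.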